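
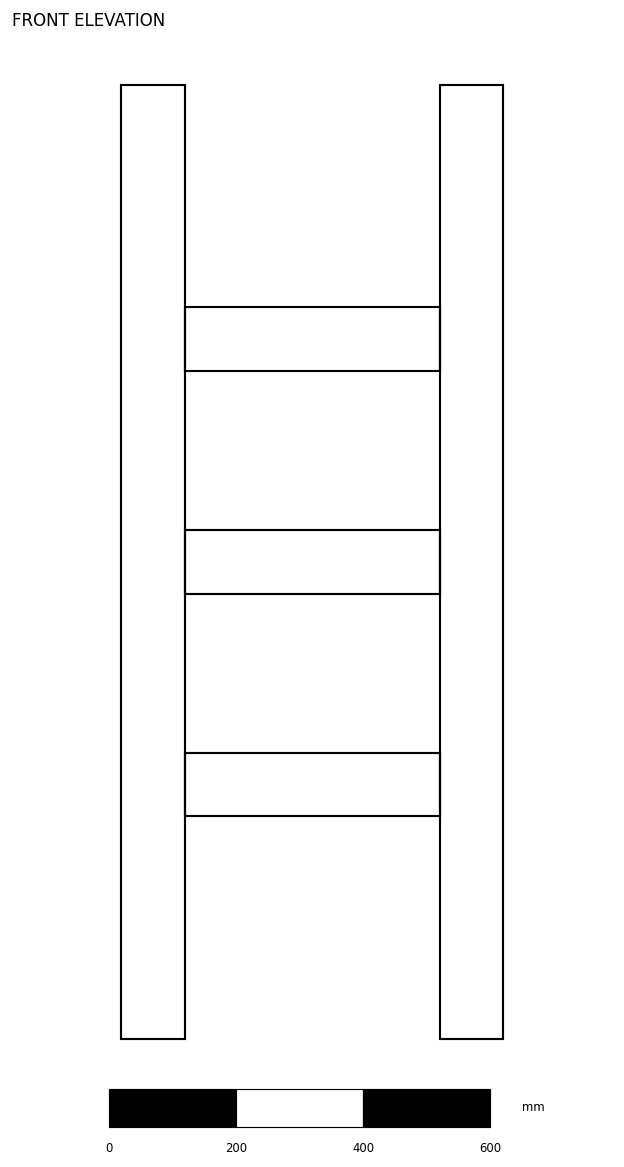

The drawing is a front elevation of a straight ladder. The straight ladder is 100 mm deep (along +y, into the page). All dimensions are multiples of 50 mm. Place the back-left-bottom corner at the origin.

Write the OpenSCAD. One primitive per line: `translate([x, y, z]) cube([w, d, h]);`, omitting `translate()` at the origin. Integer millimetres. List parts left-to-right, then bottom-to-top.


cube([100, 100, 1500]);
translate([100, 0, 350]) cube([400, 100, 100]);
translate([100, 0, 700]) cube([400, 100, 100]);
translate([100, 0, 1050]) cube([400, 100, 100]);
translate([500, 0, 0]) cube([100, 100, 1500]);


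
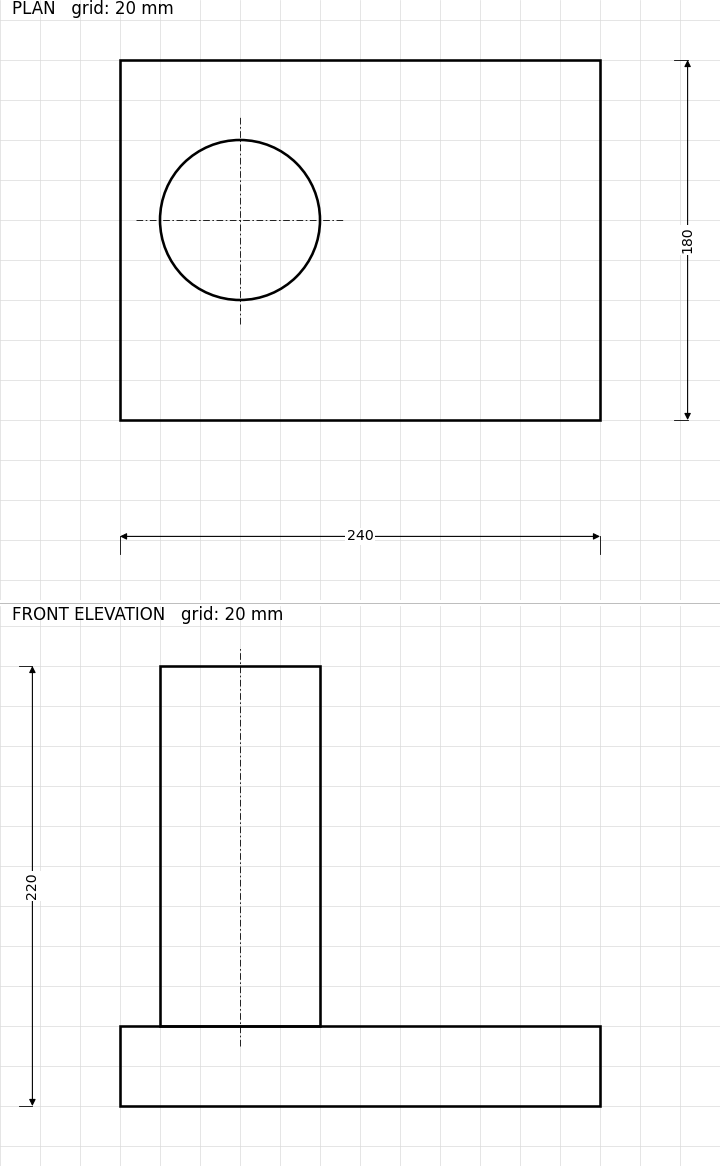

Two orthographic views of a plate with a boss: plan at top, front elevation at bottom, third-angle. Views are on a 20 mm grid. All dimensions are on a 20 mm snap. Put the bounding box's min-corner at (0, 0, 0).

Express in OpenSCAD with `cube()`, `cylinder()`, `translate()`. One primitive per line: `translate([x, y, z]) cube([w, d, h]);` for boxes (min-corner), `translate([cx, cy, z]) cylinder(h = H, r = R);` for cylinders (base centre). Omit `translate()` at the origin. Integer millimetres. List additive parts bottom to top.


cube([240, 180, 40]);
translate([60, 100, 40]) cylinder(h = 180, r = 40);


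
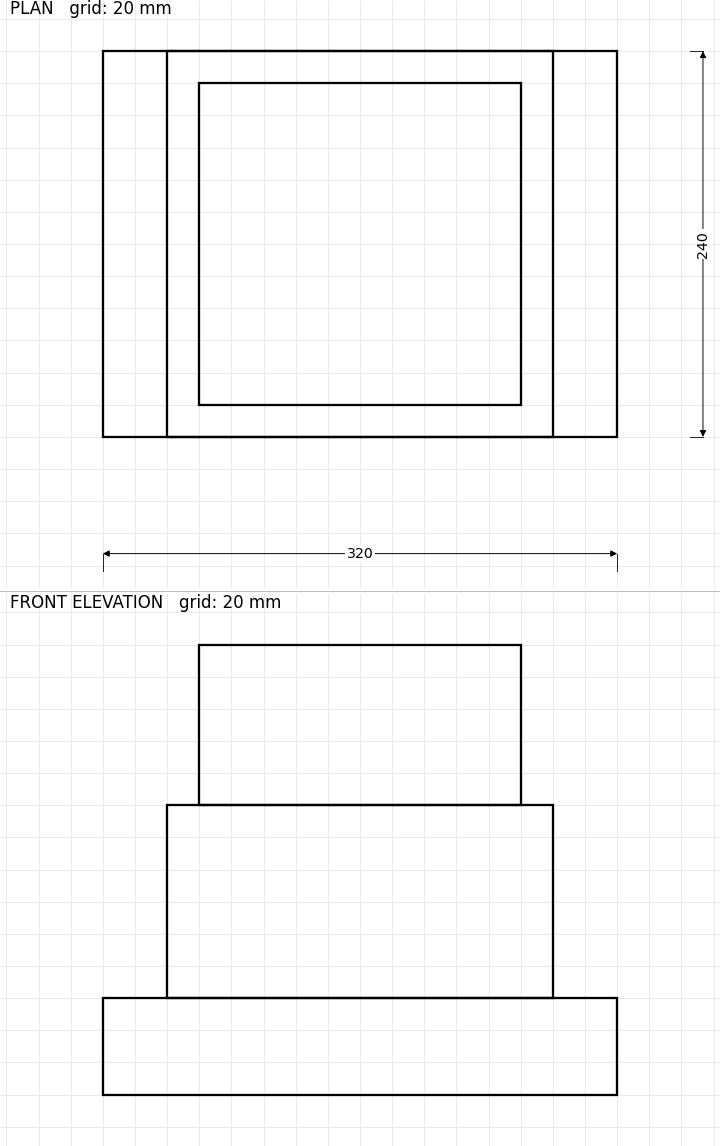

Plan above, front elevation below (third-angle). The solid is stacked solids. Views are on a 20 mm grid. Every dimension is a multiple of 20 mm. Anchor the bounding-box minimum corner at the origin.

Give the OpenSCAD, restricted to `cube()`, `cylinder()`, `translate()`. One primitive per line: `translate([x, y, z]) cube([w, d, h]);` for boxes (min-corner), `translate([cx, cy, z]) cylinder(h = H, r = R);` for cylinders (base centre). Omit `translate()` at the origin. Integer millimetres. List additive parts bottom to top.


cube([320, 240, 60]);
translate([40, 0, 60]) cube([240, 240, 120]);
translate([60, 20, 180]) cube([200, 200, 100]);


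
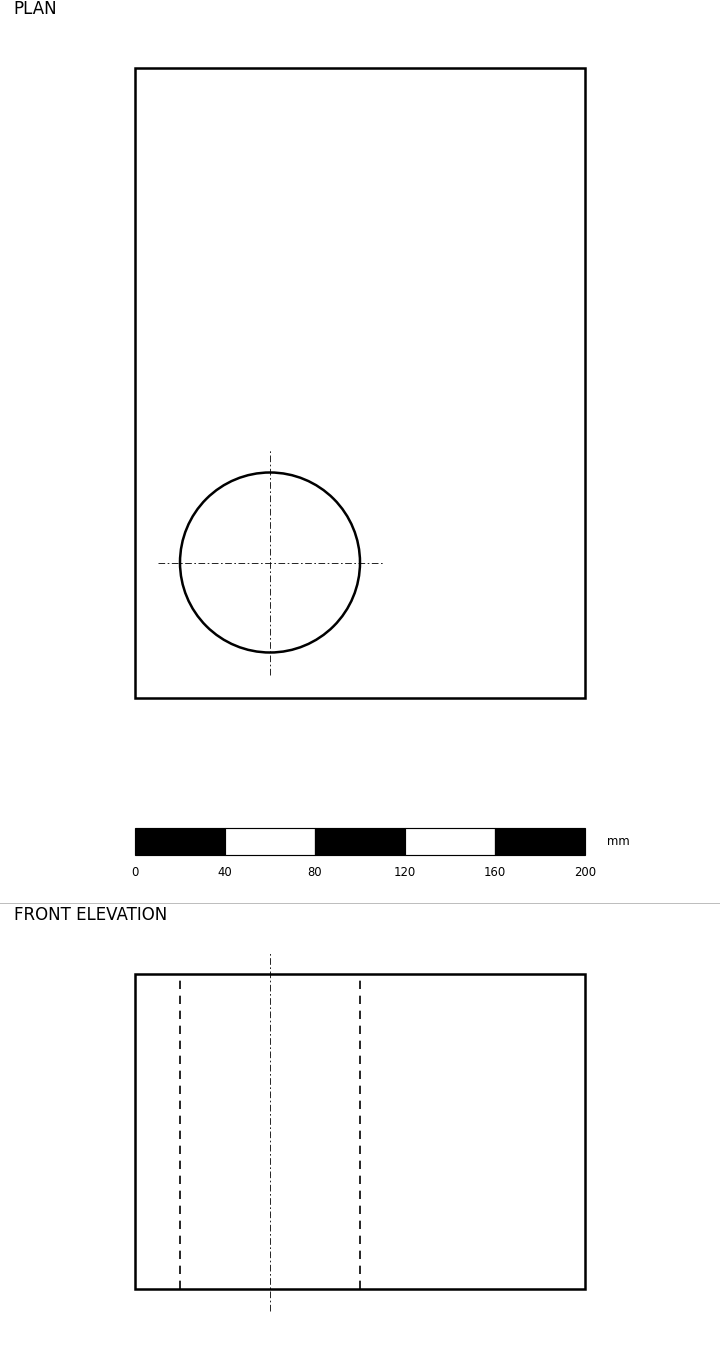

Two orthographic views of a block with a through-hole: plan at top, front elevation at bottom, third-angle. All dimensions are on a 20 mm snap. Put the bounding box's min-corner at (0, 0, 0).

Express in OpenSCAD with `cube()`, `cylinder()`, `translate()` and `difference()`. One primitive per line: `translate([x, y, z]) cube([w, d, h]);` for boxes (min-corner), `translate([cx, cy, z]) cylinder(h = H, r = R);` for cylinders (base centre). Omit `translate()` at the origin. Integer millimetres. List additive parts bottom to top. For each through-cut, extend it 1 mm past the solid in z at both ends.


difference() {
  cube([200, 280, 140]);
  translate([60, 60, -1]) cylinder(h = 142, r = 40);
}


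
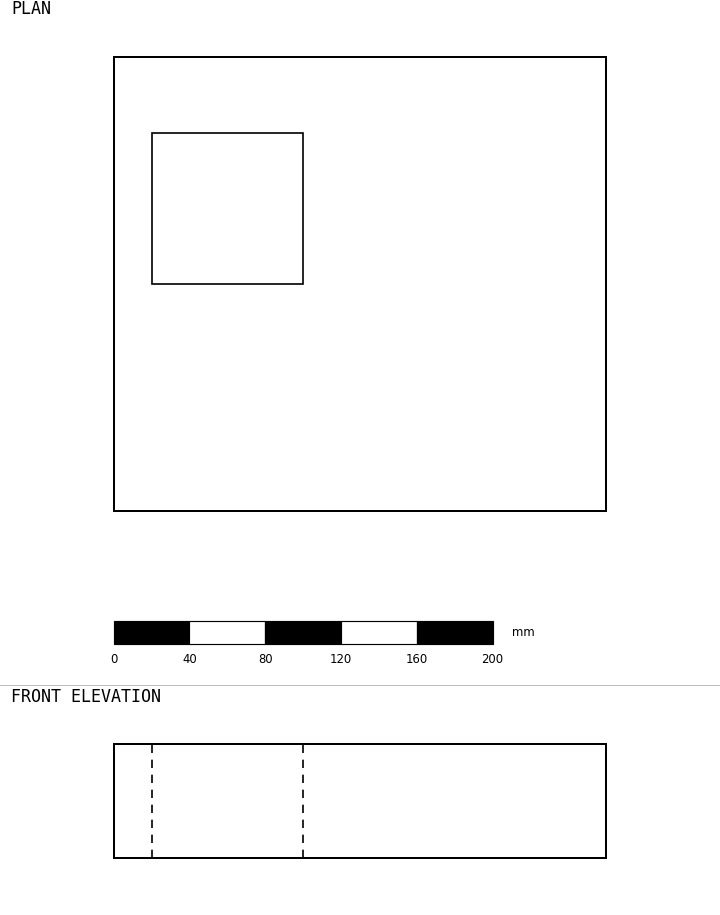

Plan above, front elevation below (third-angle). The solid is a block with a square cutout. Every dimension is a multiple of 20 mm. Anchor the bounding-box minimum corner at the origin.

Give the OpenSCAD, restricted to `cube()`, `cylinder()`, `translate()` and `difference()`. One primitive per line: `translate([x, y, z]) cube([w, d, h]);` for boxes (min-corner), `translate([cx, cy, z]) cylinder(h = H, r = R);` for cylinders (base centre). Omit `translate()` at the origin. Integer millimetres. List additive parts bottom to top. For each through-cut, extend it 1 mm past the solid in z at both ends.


difference() {
  cube([260, 240, 60]);
  translate([20, 120, -1]) cube([80, 80, 62]);
}


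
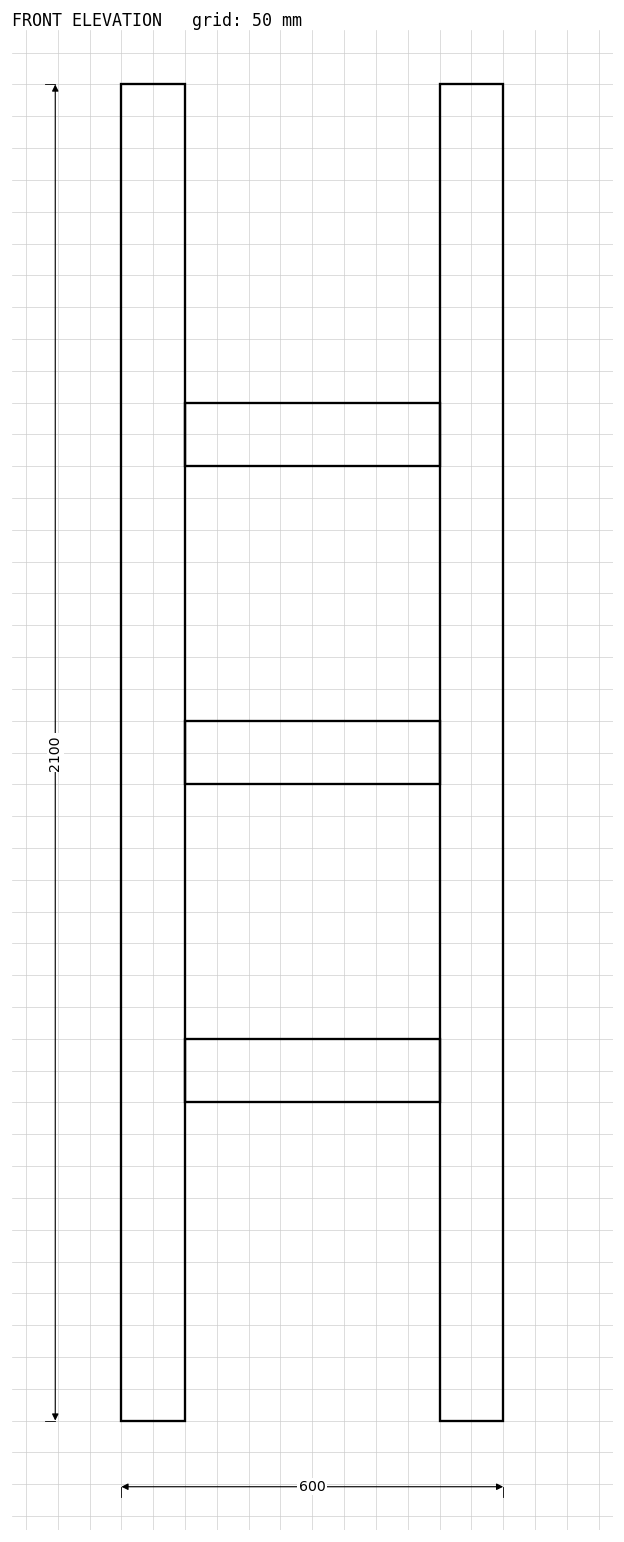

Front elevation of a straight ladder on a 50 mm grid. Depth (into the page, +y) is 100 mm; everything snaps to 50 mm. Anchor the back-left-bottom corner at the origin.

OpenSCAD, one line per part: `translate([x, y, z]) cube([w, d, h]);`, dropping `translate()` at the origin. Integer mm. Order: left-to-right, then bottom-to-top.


cube([100, 100, 2100]);
translate([100, 0, 500]) cube([400, 100, 100]);
translate([100, 0, 1000]) cube([400, 100, 100]);
translate([100, 0, 1500]) cube([400, 100, 100]);
translate([500, 0, 0]) cube([100, 100, 2100]);


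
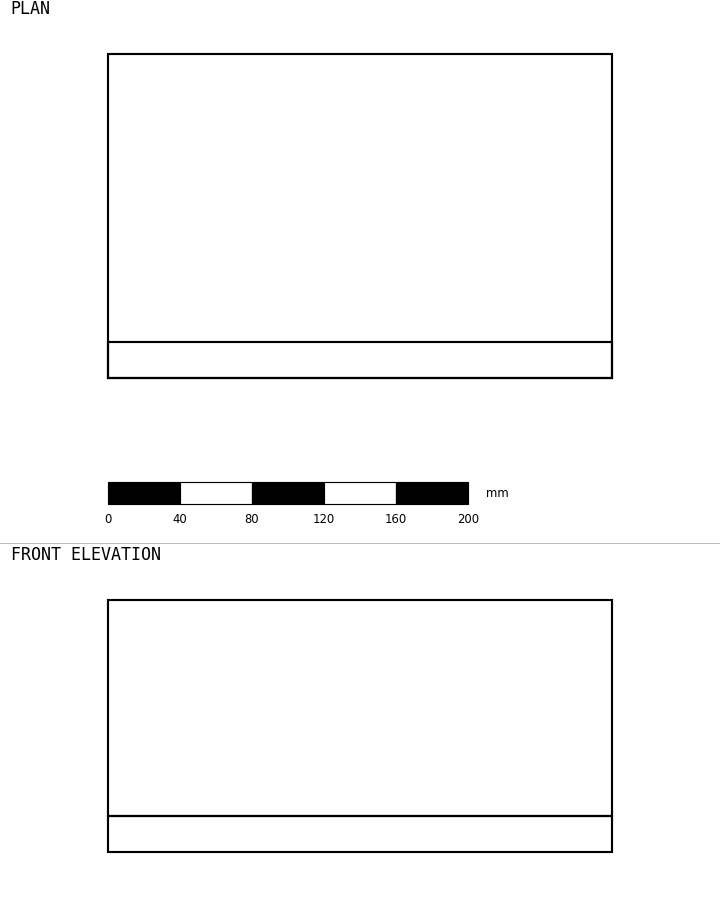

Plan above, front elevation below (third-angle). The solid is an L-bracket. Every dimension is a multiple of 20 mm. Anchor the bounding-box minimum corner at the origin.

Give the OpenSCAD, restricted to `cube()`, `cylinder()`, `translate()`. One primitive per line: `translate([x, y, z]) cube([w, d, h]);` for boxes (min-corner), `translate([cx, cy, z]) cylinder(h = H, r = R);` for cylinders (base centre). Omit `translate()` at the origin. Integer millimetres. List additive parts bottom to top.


cube([280, 180, 20]);
translate([0, 0, 20]) cube([280, 20, 120]);


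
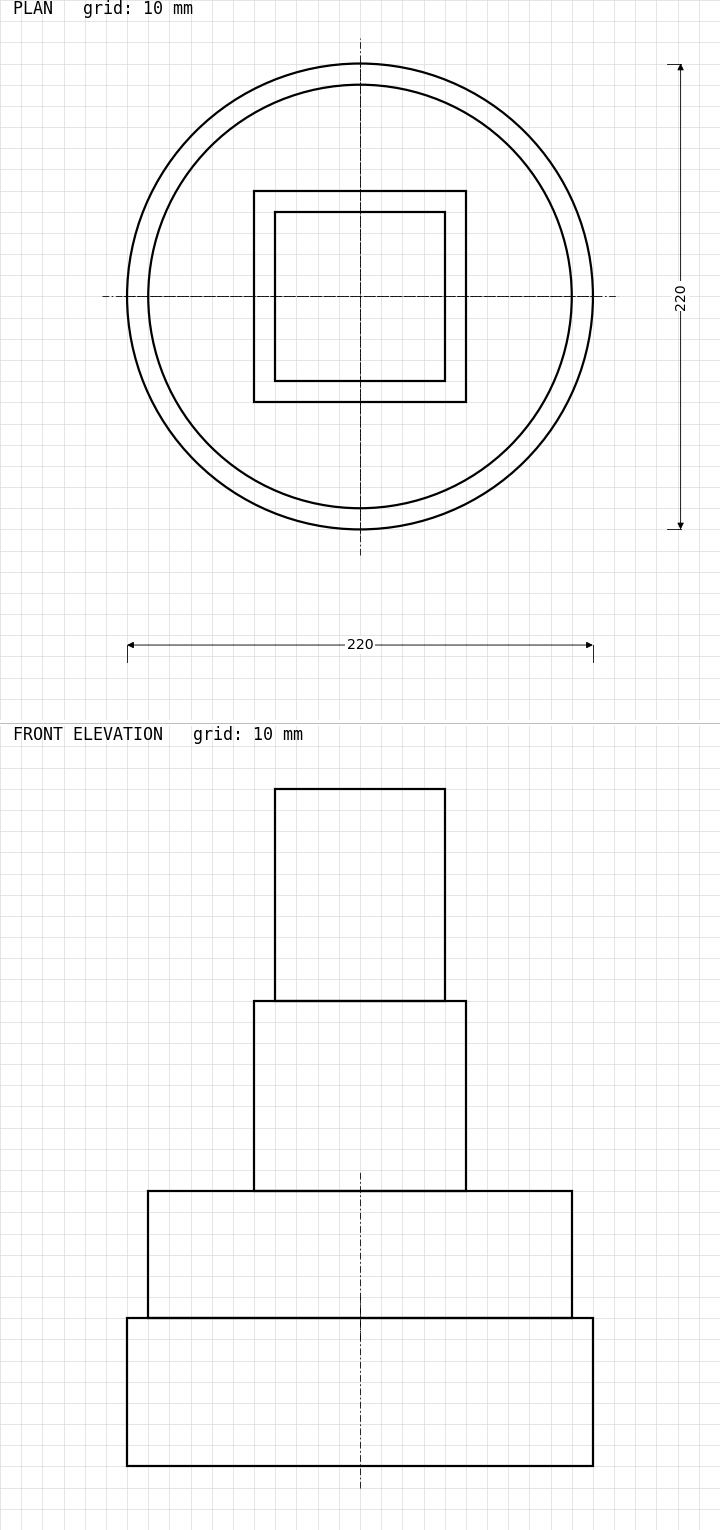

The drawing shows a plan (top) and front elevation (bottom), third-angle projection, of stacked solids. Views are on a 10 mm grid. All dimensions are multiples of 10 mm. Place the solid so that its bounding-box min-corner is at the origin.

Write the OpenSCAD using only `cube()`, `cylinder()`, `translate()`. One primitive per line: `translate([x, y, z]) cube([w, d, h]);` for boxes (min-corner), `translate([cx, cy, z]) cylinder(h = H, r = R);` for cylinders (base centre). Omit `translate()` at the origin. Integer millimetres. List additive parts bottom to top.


translate([110, 110, 0]) cylinder(h = 70, r = 110);
translate([110, 110, 70]) cylinder(h = 60, r = 100);
translate([60, 60, 130]) cube([100, 100, 90]);
translate([70, 70, 220]) cube([80, 80, 100]);


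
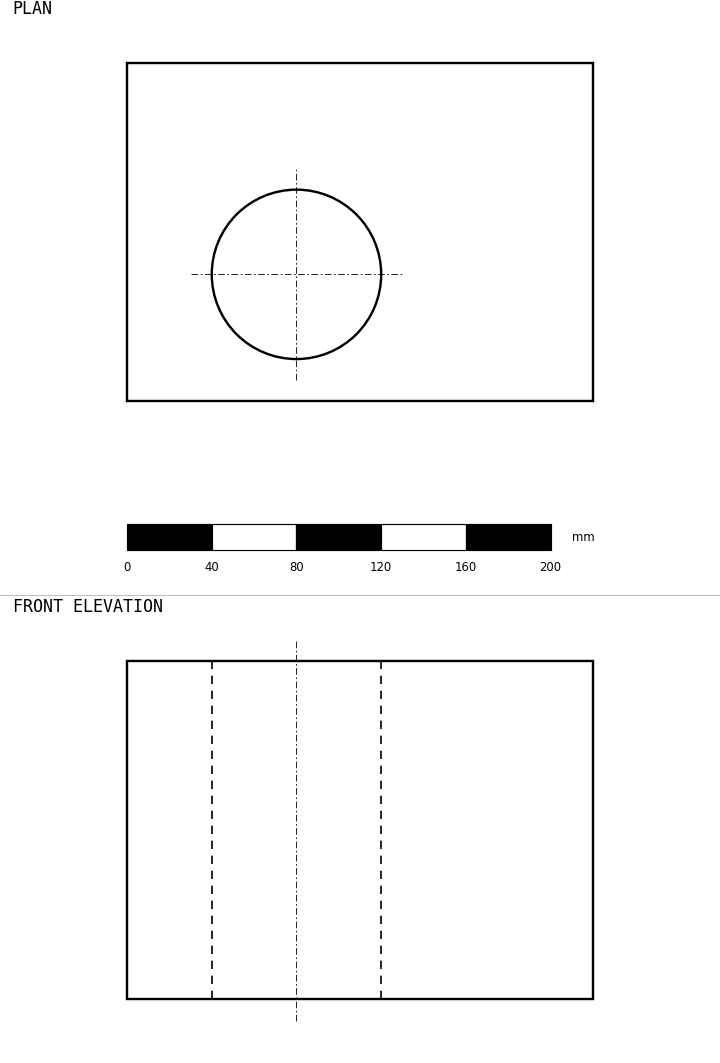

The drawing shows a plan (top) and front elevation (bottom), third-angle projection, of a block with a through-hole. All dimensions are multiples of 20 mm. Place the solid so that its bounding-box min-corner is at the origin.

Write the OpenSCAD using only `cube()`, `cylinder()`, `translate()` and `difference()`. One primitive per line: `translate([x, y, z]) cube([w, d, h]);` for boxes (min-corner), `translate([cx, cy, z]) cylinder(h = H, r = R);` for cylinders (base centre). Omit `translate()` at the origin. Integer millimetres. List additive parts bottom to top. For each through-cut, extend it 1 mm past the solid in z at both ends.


difference() {
  cube([220, 160, 160]);
  translate([80, 60, -1]) cylinder(h = 162, r = 40);
}


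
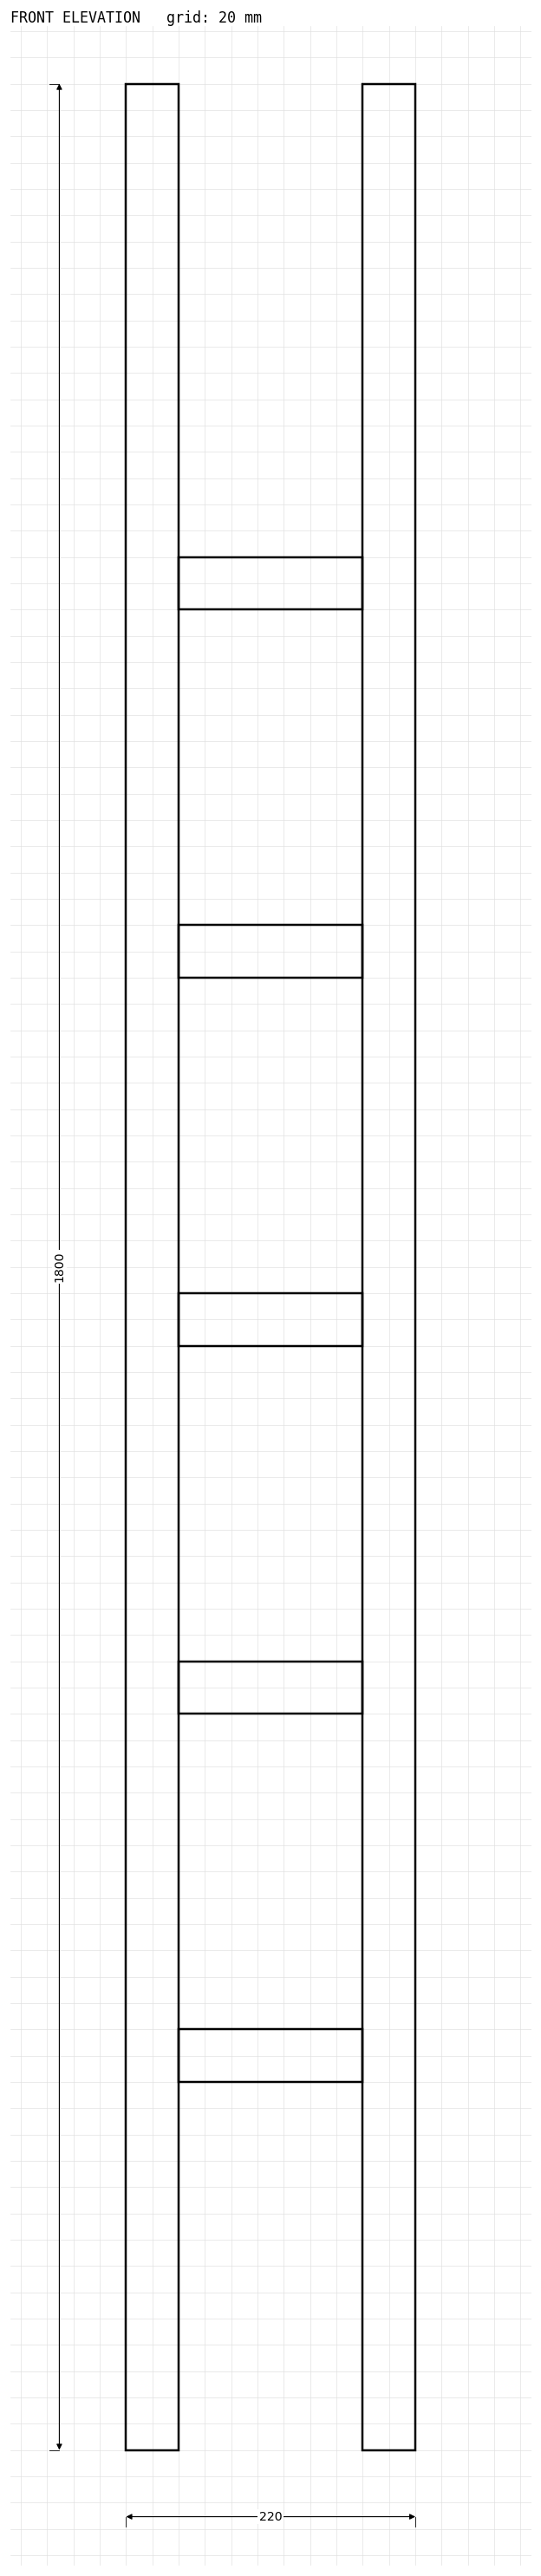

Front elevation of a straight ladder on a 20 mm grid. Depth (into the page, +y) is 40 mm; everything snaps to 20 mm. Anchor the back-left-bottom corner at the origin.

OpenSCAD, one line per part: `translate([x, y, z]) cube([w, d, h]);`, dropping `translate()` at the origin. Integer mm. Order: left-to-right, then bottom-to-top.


cube([40, 40, 1800]);
translate([40, 0, 280]) cube([140, 40, 40]);
translate([40, 0, 560]) cube([140, 40, 40]);
translate([40, 0, 840]) cube([140, 40, 40]);
translate([40, 0, 1120]) cube([140, 40, 40]);
translate([40, 0, 1400]) cube([140, 40, 40]);
translate([180, 0, 0]) cube([40, 40, 1800]);


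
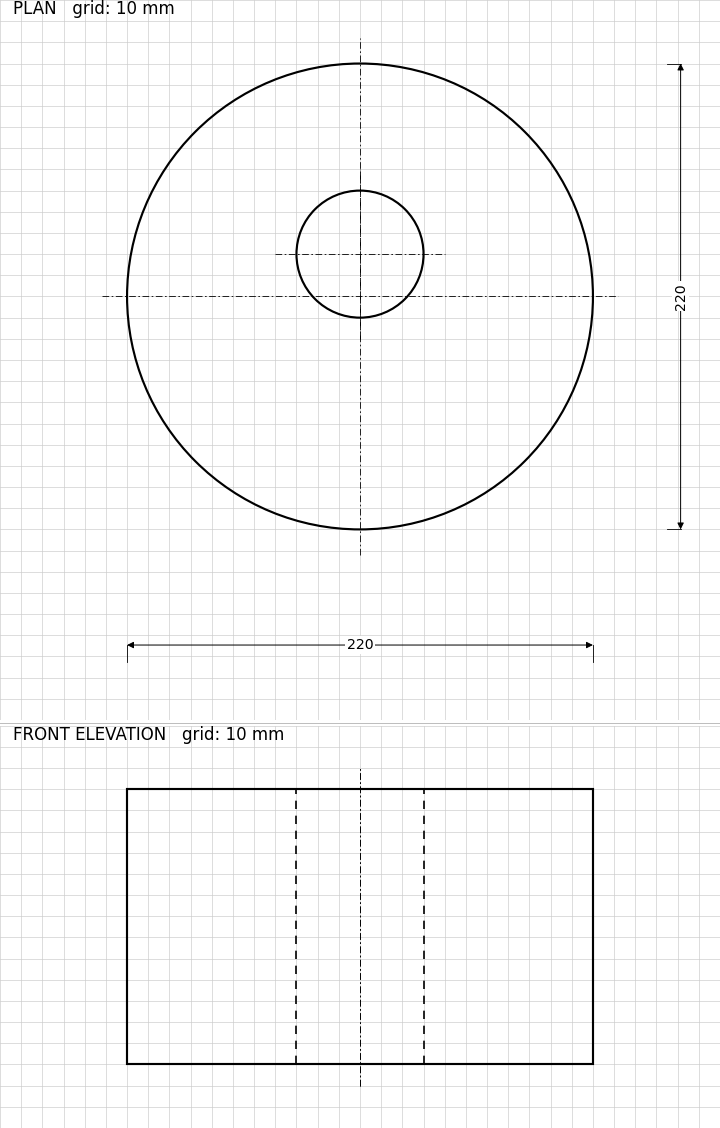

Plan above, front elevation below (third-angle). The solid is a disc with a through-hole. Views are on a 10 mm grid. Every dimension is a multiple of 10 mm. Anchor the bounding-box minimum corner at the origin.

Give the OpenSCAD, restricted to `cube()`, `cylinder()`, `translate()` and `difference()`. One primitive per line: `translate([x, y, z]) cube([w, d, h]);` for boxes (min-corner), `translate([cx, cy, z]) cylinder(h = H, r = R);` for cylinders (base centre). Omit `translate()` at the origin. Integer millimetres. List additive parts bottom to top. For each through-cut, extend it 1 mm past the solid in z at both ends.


difference() {
  translate([110, 110, 0]) cylinder(h = 130, r = 110);
  translate([110, 130, -1]) cylinder(h = 132, r = 30);
}


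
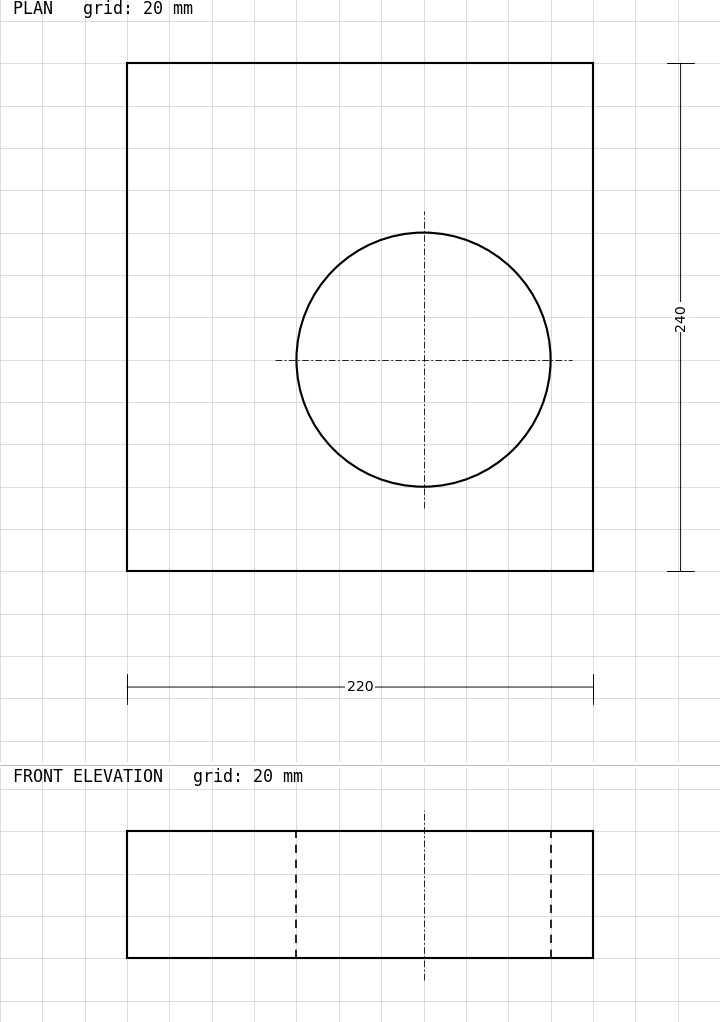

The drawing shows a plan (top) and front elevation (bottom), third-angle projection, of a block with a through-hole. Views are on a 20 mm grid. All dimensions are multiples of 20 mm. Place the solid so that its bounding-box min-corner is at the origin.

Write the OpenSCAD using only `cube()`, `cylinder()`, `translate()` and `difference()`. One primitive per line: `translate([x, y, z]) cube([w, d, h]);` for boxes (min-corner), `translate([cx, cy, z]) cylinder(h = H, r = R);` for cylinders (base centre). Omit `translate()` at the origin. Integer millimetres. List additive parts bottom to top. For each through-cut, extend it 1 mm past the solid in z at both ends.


difference() {
  cube([220, 240, 60]);
  translate([140, 100, -1]) cylinder(h = 62, r = 60);
}


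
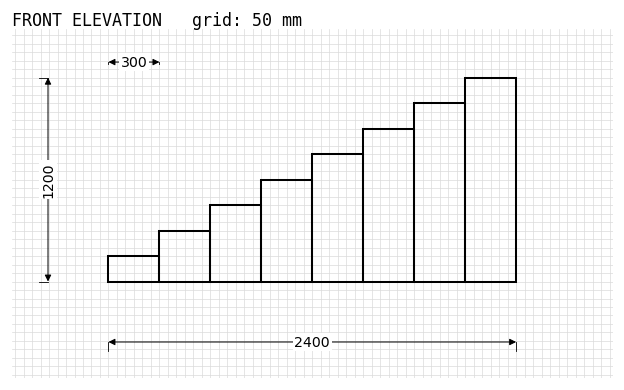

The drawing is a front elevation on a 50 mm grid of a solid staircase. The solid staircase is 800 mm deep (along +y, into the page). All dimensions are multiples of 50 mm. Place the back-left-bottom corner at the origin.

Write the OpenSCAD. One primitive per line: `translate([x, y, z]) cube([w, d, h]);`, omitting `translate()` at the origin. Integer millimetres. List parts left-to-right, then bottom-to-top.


cube([300, 800, 150]);
translate([300, 0, 0]) cube([300, 800, 300]);
translate([600, 0, 0]) cube([300, 800, 450]);
translate([900, 0, 0]) cube([300, 800, 600]);
translate([1200, 0, 0]) cube([300, 800, 750]);
translate([1500, 0, 0]) cube([300, 800, 900]);
translate([1800, 0, 0]) cube([300, 800, 1050]);
translate([2100, 0, 0]) cube([300, 800, 1200]);


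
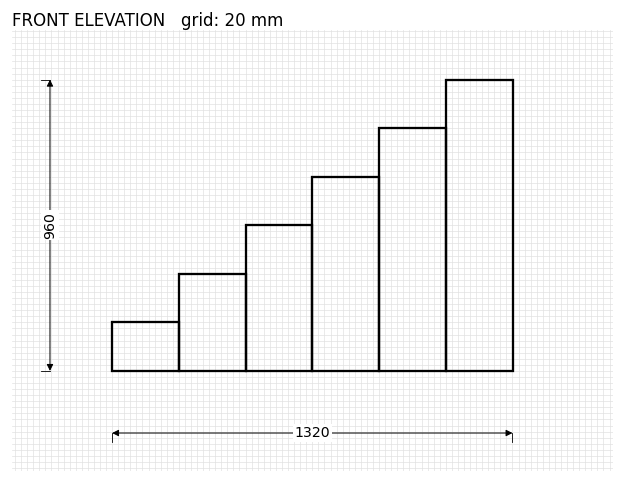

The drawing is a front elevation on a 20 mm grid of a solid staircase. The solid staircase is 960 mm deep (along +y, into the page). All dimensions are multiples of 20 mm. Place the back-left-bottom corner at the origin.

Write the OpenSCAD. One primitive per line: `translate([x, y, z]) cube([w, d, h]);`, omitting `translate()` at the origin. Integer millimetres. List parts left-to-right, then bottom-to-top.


cube([220, 960, 160]);
translate([220, 0, 0]) cube([220, 960, 320]);
translate([440, 0, 0]) cube([220, 960, 480]);
translate([660, 0, 0]) cube([220, 960, 640]);
translate([880, 0, 0]) cube([220, 960, 800]);
translate([1100, 0, 0]) cube([220, 960, 960]);


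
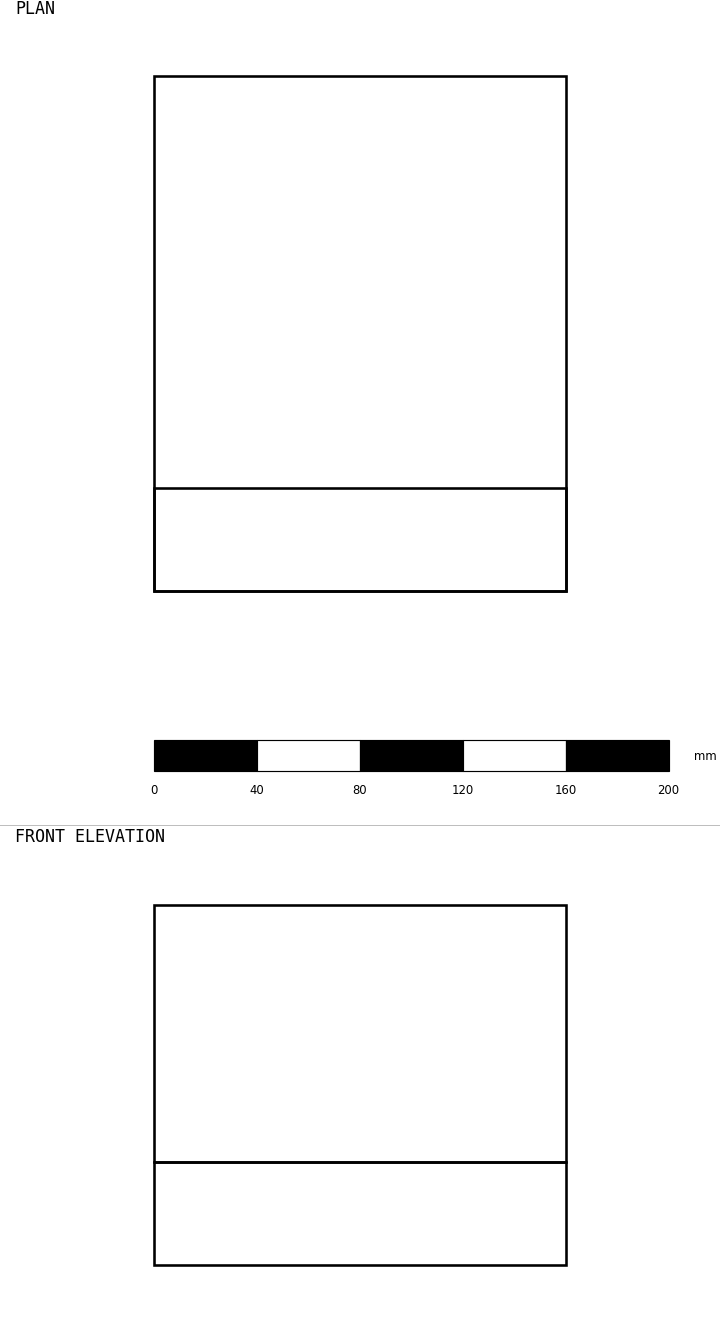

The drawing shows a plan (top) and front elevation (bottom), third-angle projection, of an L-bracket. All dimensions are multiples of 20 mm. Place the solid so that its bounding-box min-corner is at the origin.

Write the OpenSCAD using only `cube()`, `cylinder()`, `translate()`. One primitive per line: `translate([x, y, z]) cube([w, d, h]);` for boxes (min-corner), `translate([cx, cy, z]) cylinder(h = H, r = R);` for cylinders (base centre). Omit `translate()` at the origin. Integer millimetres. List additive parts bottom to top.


cube([160, 200, 40]);
translate([0, 0, 40]) cube([160, 40, 100]);


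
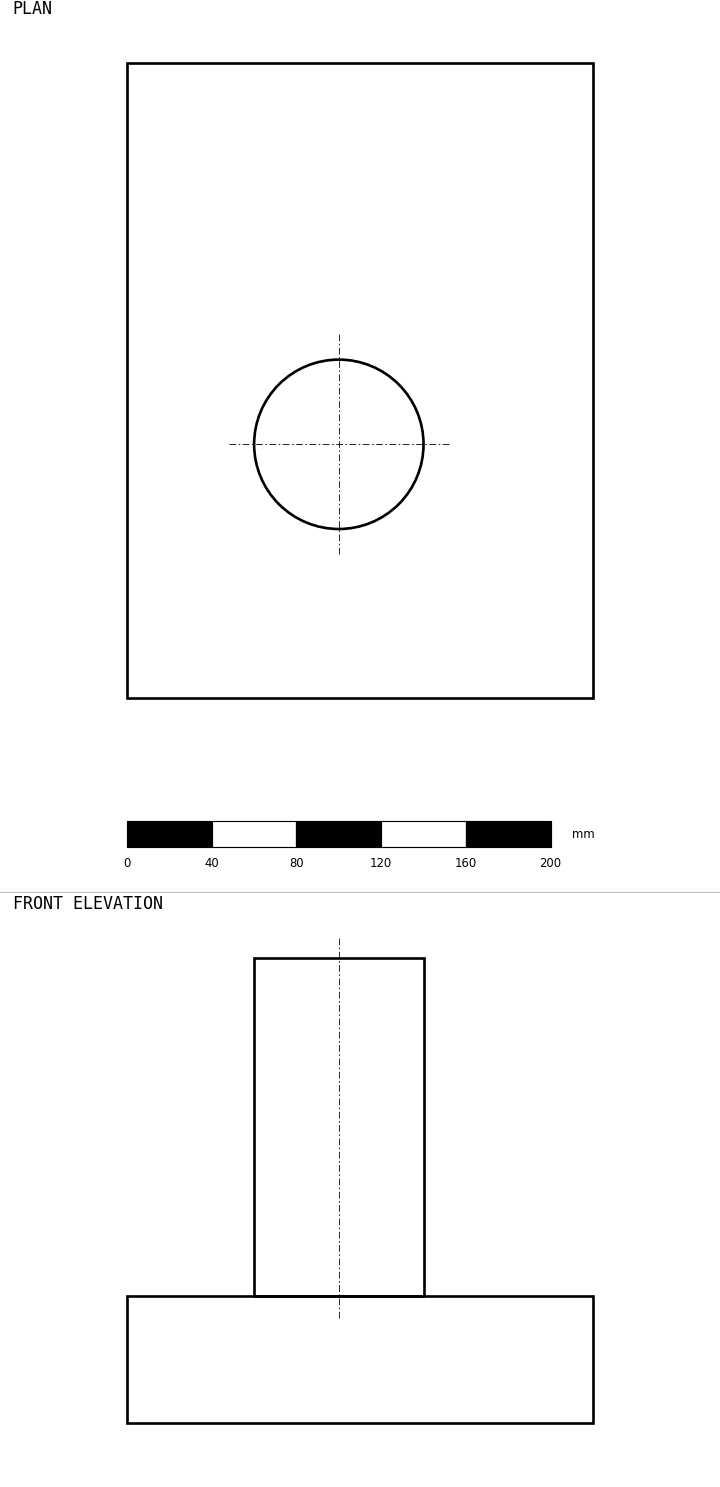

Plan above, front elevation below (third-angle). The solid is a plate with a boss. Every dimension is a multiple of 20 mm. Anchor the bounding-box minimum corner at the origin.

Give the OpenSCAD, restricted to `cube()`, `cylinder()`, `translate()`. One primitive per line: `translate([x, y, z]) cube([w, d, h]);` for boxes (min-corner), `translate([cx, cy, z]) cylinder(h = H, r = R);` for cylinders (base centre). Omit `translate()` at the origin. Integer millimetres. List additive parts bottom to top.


cube([220, 300, 60]);
translate([100, 120, 60]) cylinder(h = 160, r = 40);


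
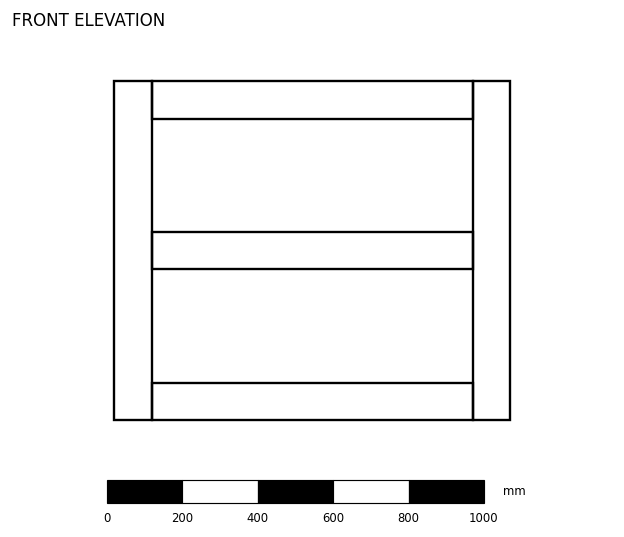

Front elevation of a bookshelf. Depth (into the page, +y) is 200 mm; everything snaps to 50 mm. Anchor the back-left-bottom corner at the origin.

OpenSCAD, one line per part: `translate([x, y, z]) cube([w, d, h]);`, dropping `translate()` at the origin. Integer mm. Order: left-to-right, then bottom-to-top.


cube([100, 200, 900]);
translate([100, 0, 0]) cube([850, 200, 100]);
translate([100, 0, 400]) cube([850, 200, 100]);
translate([100, 0, 800]) cube([850, 200, 100]);
translate([950, 0, 0]) cube([100, 200, 900]);


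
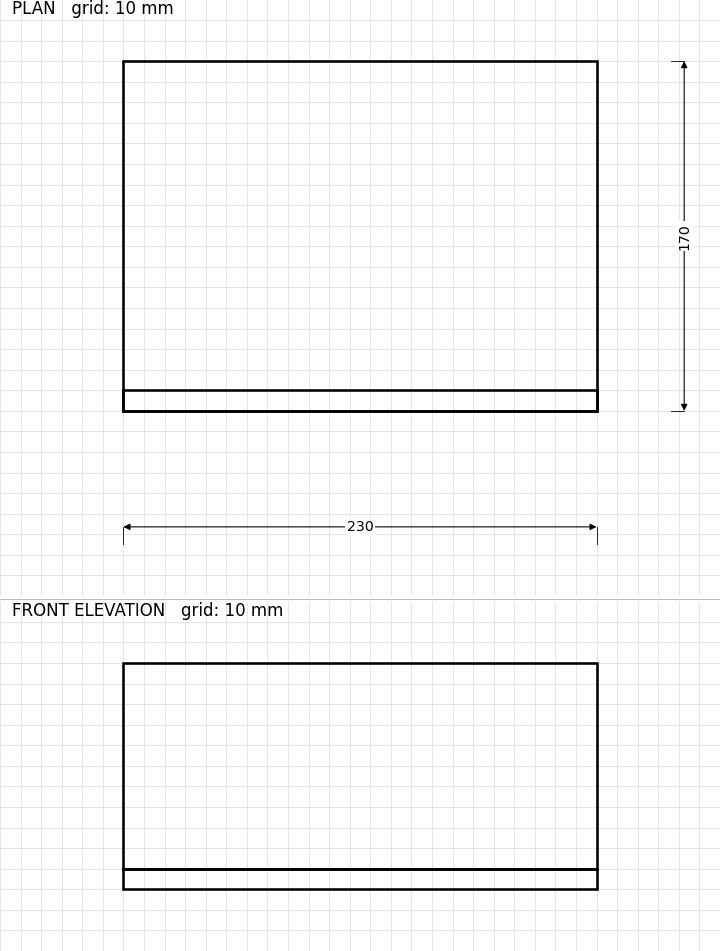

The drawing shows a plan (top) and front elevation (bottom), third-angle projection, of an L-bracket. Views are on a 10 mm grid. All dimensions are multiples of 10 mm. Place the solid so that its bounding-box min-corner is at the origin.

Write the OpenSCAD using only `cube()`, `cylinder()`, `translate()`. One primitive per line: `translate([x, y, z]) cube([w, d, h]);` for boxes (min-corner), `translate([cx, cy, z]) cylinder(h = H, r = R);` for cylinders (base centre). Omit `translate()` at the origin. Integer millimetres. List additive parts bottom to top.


cube([230, 170, 10]);
translate([0, 0, 10]) cube([230, 10, 100]);


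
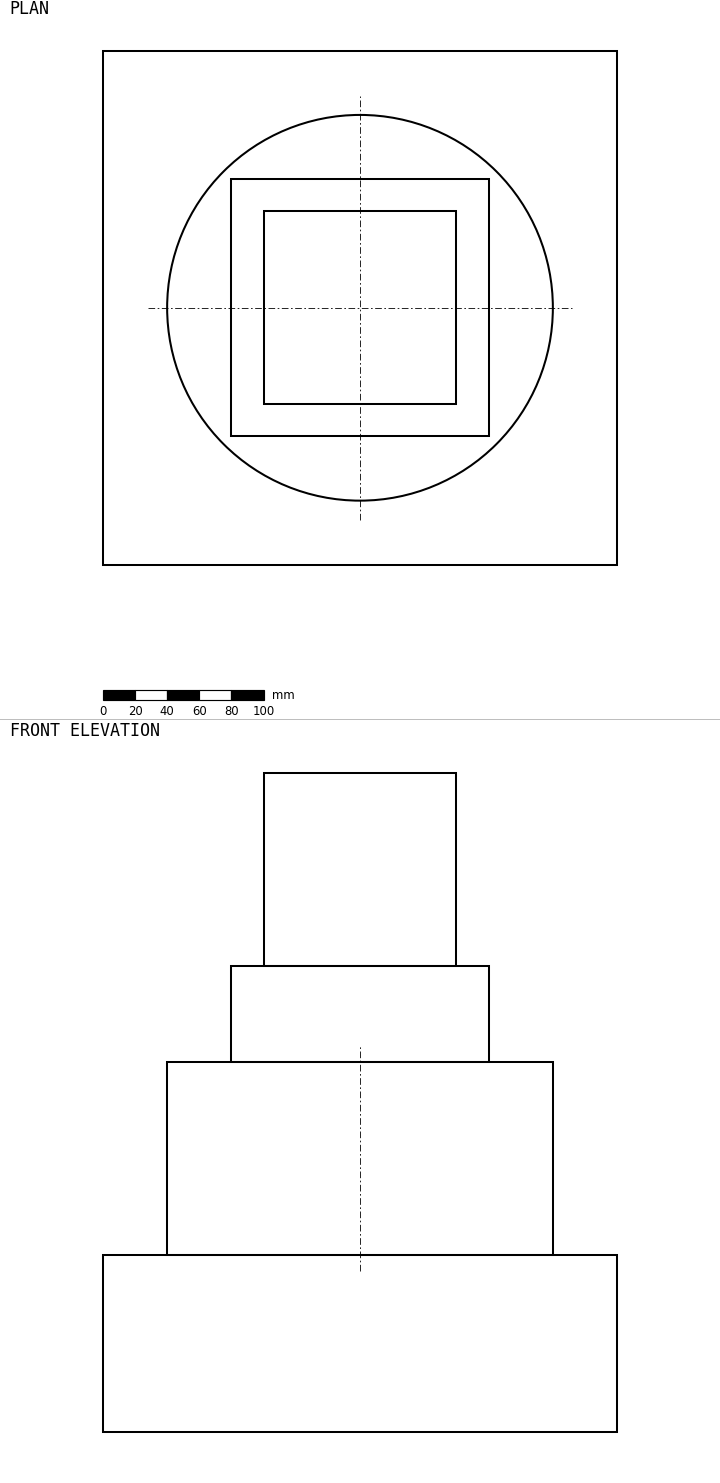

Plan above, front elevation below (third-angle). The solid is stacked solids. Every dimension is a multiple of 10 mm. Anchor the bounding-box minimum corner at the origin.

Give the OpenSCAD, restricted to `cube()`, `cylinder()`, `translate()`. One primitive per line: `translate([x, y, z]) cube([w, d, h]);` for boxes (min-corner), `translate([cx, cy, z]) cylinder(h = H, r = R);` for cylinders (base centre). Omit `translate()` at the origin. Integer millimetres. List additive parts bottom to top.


cube([320, 320, 110]);
translate([160, 160, 110]) cylinder(h = 120, r = 120);
translate([80, 80, 230]) cube([160, 160, 60]);
translate([100, 100, 290]) cube([120, 120, 120]);


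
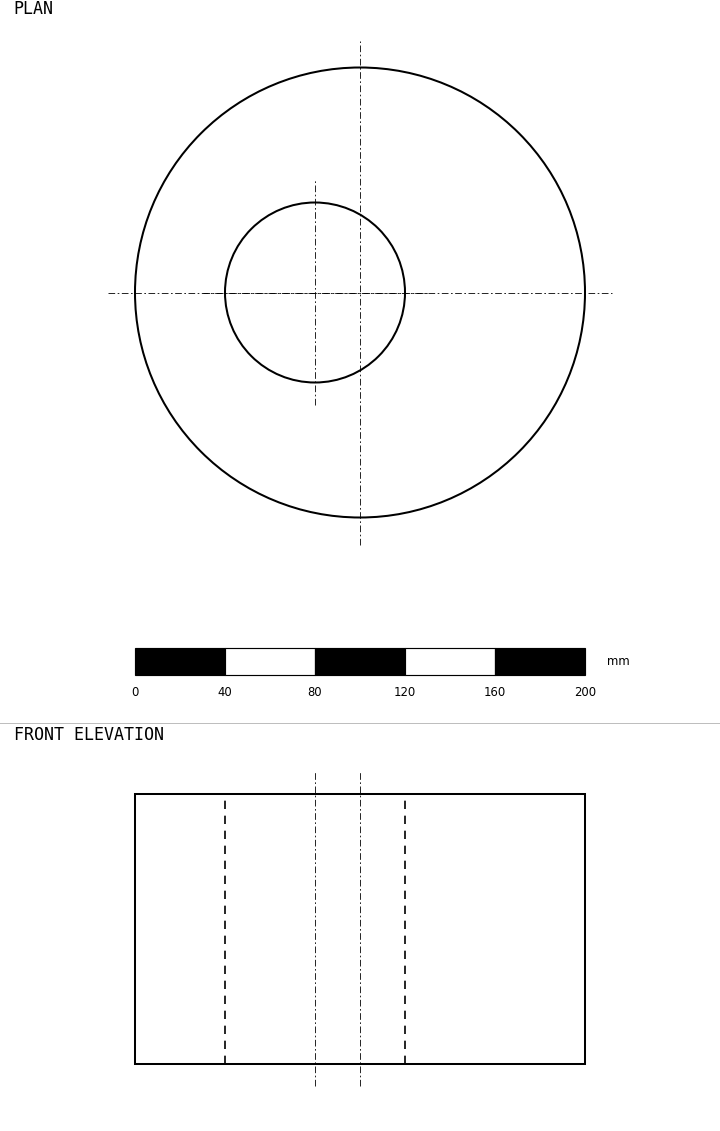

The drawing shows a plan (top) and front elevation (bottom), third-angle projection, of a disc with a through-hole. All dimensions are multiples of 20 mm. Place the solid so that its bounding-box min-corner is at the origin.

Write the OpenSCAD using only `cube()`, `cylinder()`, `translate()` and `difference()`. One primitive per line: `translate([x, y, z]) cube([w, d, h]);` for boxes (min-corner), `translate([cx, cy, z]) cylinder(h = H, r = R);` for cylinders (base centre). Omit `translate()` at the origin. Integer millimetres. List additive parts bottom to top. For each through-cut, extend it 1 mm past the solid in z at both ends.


difference() {
  translate([100, 100, 0]) cylinder(h = 120, r = 100);
  translate([80, 100, -1]) cylinder(h = 122, r = 40);
}


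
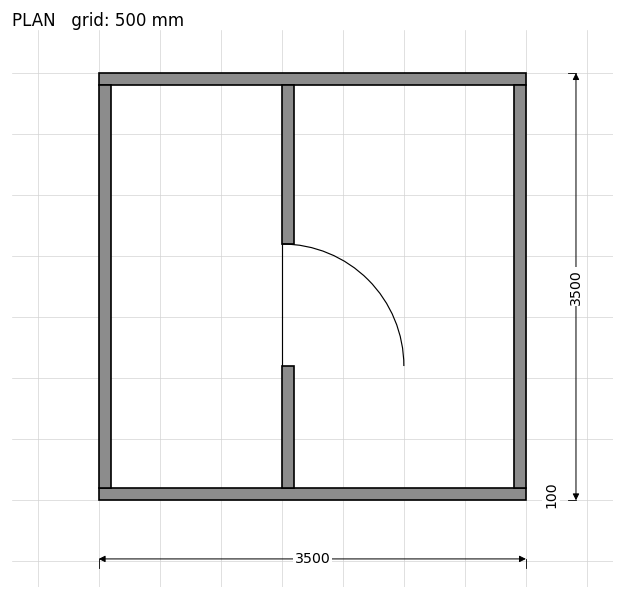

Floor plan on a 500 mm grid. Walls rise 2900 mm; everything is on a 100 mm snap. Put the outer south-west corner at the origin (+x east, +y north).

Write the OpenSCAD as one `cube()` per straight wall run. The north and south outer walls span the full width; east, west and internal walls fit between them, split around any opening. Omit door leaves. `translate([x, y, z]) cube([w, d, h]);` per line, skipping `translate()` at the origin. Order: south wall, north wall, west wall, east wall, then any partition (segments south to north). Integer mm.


cube([3500, 100, 2900]);
translate([0, 3400, 0]) cube([3500, 100, 2900]);
translate([0, 100, 0]) cube([100, 3300, 2900]);
translate([3400, 100, 0]) cube([100, 3300, 2900]);
translate([1500, 100, 0]) cube([100, 1000, 2900]);
translate([1500, 2100, 0]) cube([100, 1300, 2900]);


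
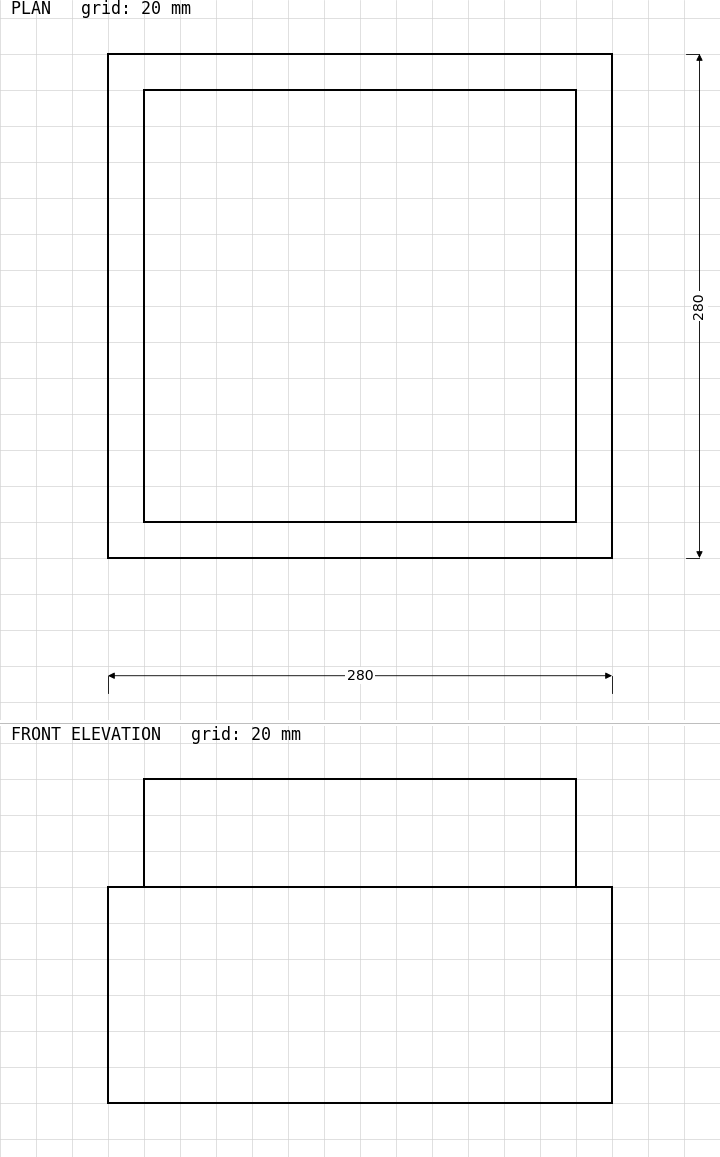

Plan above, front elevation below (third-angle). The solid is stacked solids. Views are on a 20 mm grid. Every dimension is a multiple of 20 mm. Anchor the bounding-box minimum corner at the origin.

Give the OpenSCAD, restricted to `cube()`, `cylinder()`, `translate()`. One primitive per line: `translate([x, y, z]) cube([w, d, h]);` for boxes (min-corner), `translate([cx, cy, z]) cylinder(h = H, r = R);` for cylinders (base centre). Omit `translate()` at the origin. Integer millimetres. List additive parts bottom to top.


cube([280, 280, 120]);
translate([20, 20, 120]) cube([240, 240, 60]);


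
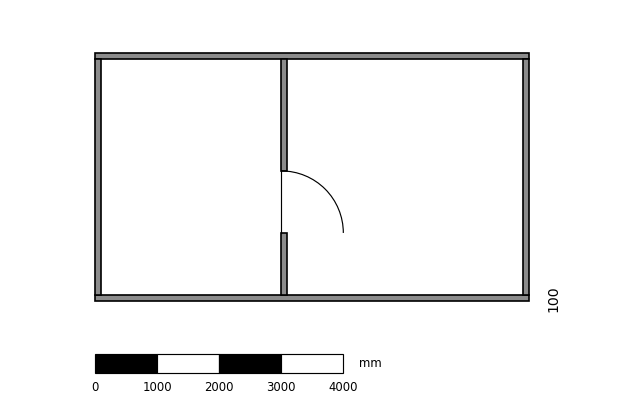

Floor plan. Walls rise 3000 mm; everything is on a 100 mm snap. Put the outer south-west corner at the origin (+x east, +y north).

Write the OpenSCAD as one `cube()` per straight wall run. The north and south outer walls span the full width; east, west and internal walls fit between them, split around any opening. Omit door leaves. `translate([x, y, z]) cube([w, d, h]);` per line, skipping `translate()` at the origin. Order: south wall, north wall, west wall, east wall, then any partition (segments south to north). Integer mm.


cube([7000, 100, 3000]);
translate([0, 3900, 0]) cube([7000, 100, 3000]);
translate([0, 100, 0]) cube([100, 3800, 3000]);
translate([6900, 100, 0]) cube([100, 3800, 3000]);
translate([3000, 100, 0]) cube([100, 1000, 3000]);
translate([3000, 2100, 0]) cube([100, 1800, 3000]);


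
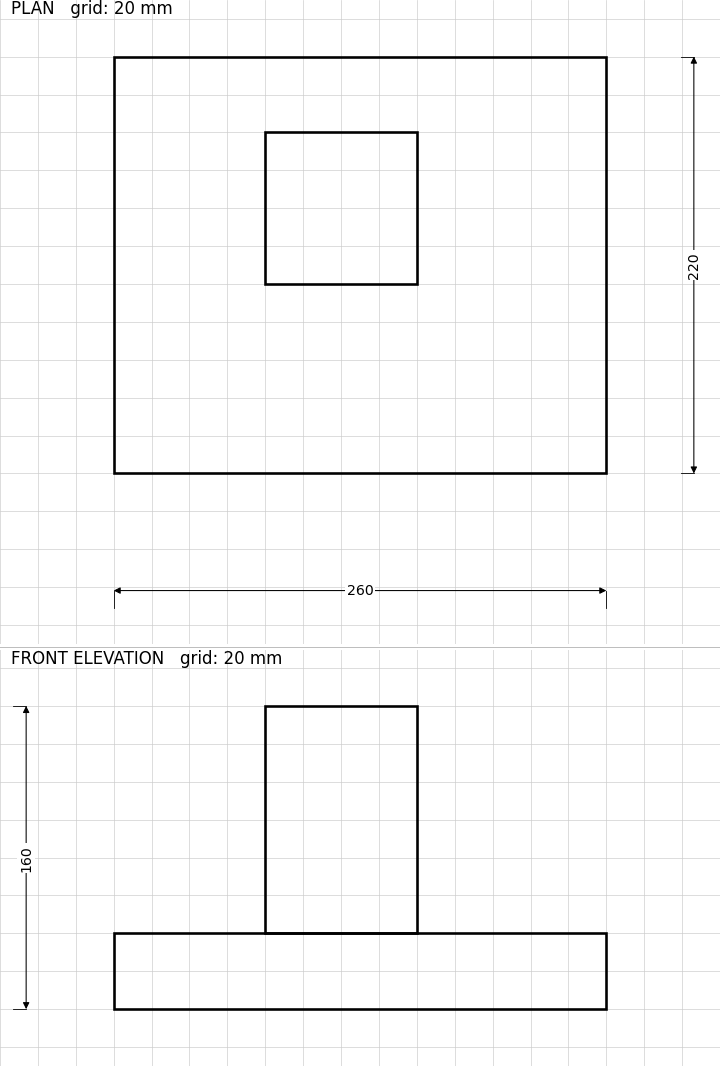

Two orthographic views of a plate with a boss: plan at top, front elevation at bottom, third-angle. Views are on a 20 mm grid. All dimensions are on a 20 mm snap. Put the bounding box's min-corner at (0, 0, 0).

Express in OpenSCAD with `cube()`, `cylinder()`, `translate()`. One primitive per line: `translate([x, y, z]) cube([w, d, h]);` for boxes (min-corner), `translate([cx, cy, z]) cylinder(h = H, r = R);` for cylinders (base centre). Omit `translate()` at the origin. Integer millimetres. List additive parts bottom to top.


cube([260, 220, 40]);
translate([80, 100, 40]) cube([80, 80, 120]);


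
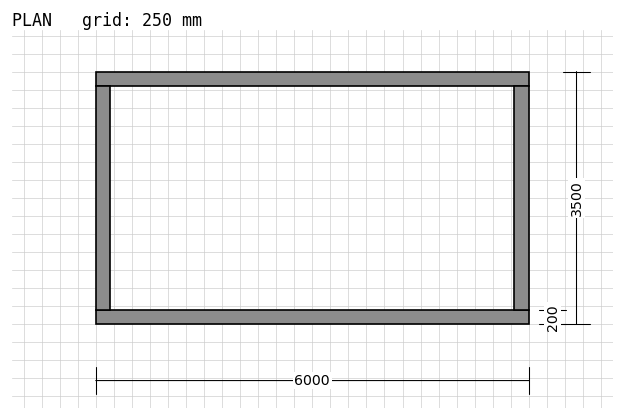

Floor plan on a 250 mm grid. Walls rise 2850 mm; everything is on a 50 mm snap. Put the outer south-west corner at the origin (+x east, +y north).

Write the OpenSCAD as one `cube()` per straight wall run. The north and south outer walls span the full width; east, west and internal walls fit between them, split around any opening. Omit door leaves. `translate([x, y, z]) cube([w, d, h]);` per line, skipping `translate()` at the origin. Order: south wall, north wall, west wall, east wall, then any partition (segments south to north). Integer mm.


cube([6000, 200, 2850]);
translate([0, 3300, 0]) cube([6000, 200, 2850]);
translate([0, 200, 0]) cube([200, 3100, 2850]);
translate([5800, 200, 0]) cube([200, 3100, 2850]);


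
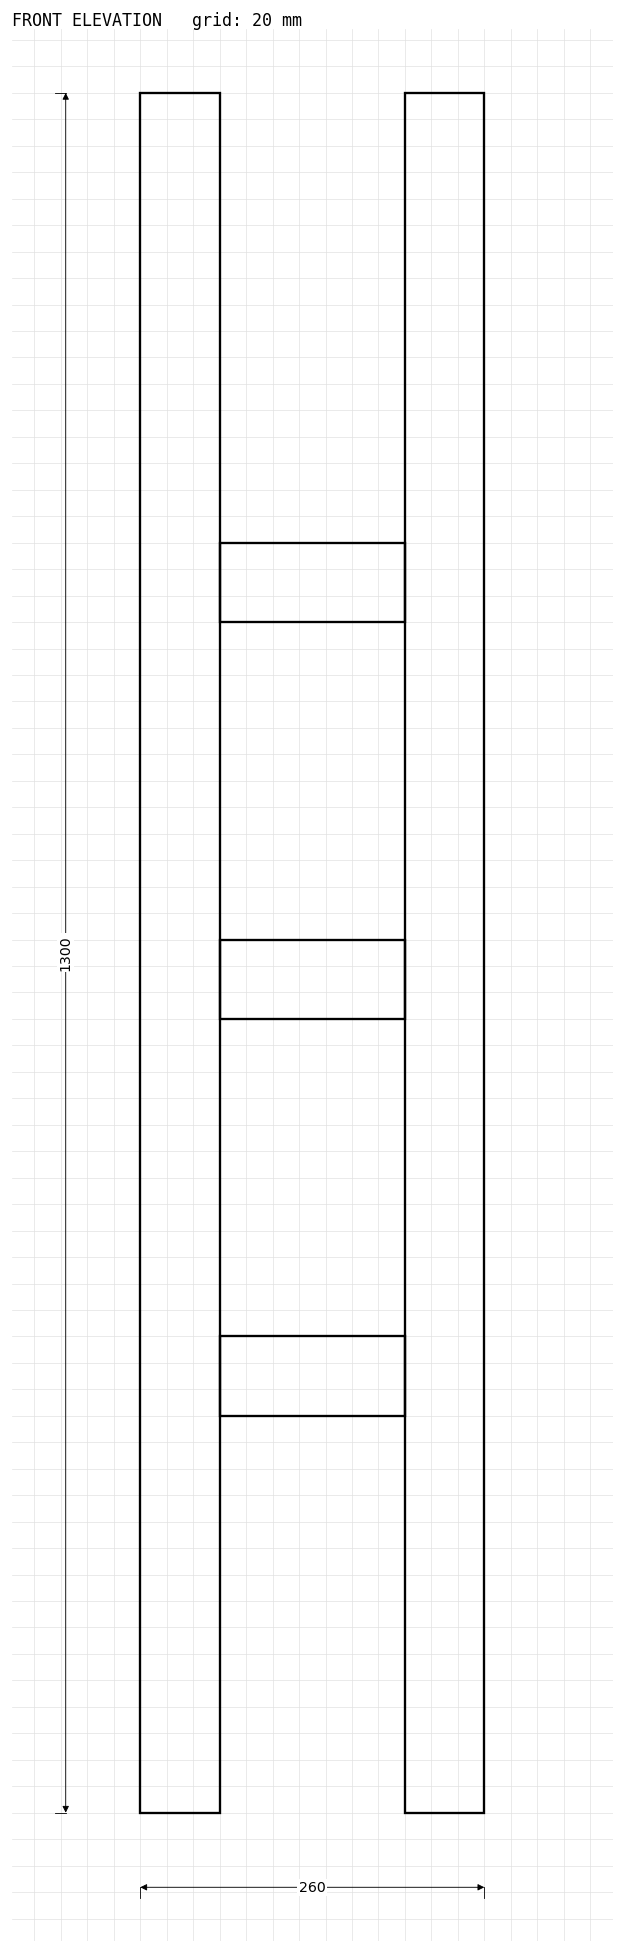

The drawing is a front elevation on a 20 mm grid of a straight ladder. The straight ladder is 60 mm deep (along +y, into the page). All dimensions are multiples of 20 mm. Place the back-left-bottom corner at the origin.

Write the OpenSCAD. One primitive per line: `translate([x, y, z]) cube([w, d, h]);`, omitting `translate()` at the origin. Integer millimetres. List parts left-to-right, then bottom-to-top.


cube([60, 60, 1300]);
translate([60, 0, 300]) cube([140, 60, 60]);
translate([60, 0, 600]) cube([140, 60, 60]);
translate([60, 0, 900]) cube([140, 60, 60]);
translate([200, 0, 0]) cube([60, 60, 1300]);


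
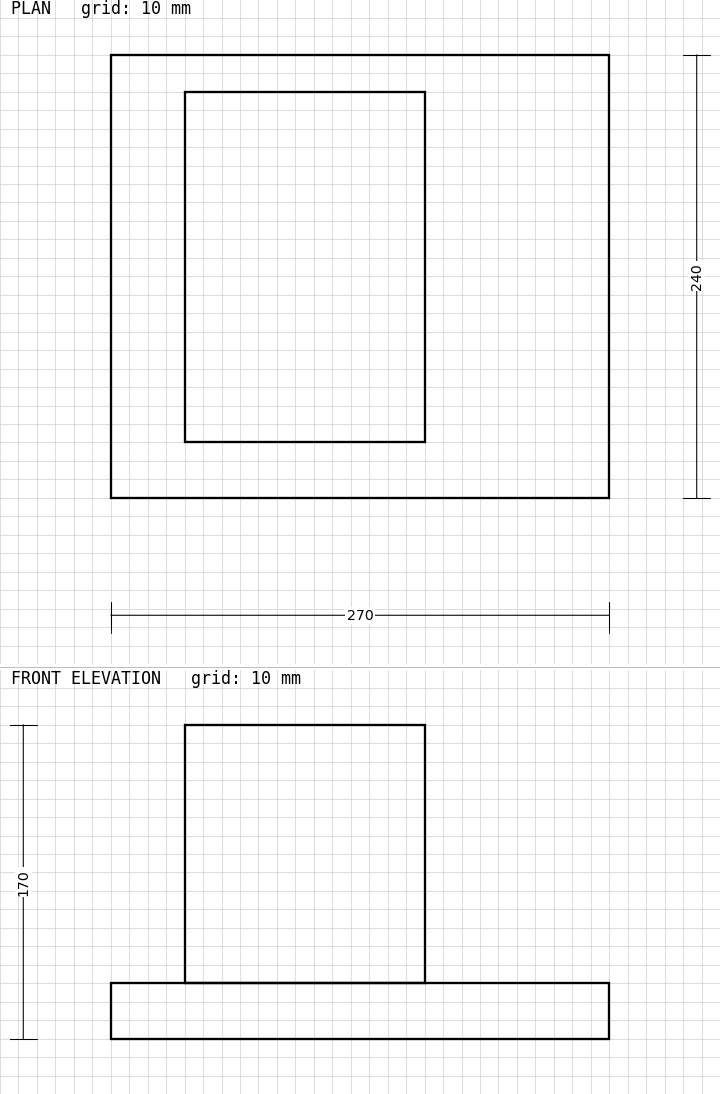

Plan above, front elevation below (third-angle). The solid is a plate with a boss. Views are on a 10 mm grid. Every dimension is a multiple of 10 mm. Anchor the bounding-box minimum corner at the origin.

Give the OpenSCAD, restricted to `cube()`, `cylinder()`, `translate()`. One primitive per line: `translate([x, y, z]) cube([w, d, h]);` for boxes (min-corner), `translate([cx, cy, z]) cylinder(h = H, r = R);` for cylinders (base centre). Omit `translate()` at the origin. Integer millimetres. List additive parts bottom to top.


cube([270, 240, 30]);
translate([40, 30, 30]) cube([130, 190, 140]);


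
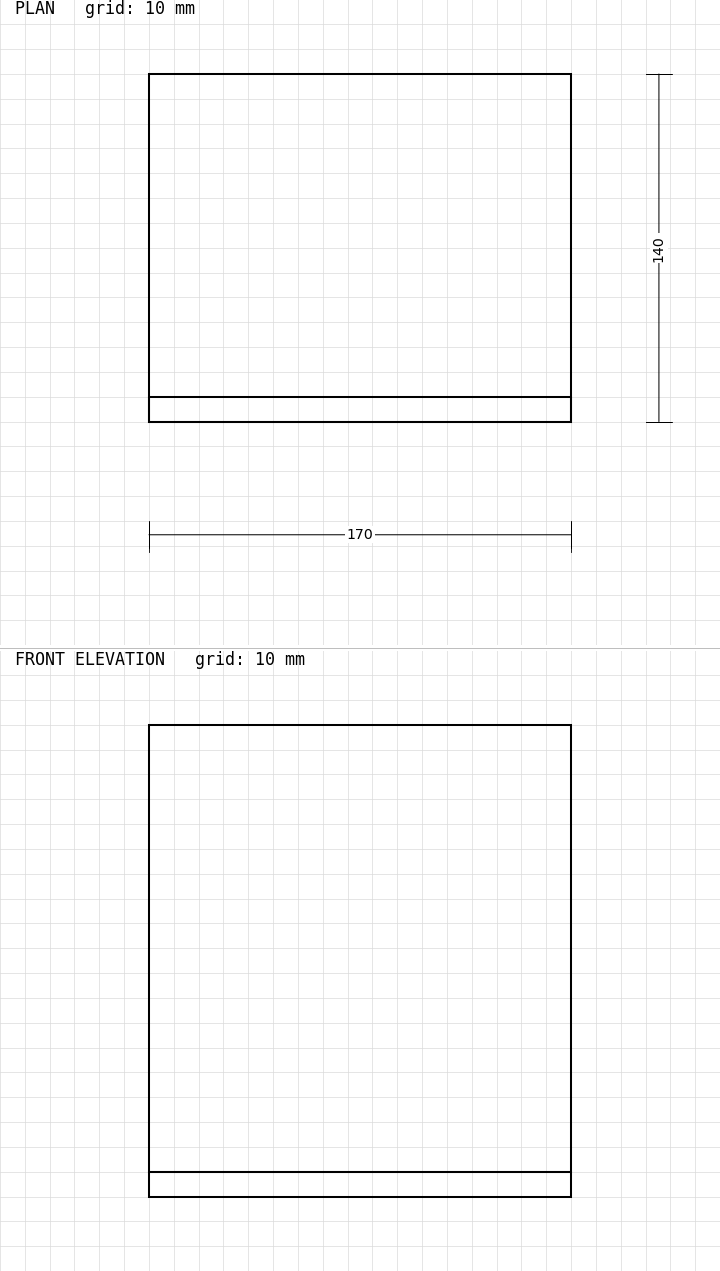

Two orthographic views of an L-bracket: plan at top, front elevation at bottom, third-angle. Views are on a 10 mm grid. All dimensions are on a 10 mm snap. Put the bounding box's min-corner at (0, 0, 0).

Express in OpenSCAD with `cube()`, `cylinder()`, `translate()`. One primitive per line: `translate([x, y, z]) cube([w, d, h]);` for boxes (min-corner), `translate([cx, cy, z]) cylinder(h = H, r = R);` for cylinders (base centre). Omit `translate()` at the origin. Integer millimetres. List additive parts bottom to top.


cube([170, 140, 10]);
translate([0, 0, 10]) cube([170, 10, 180]);


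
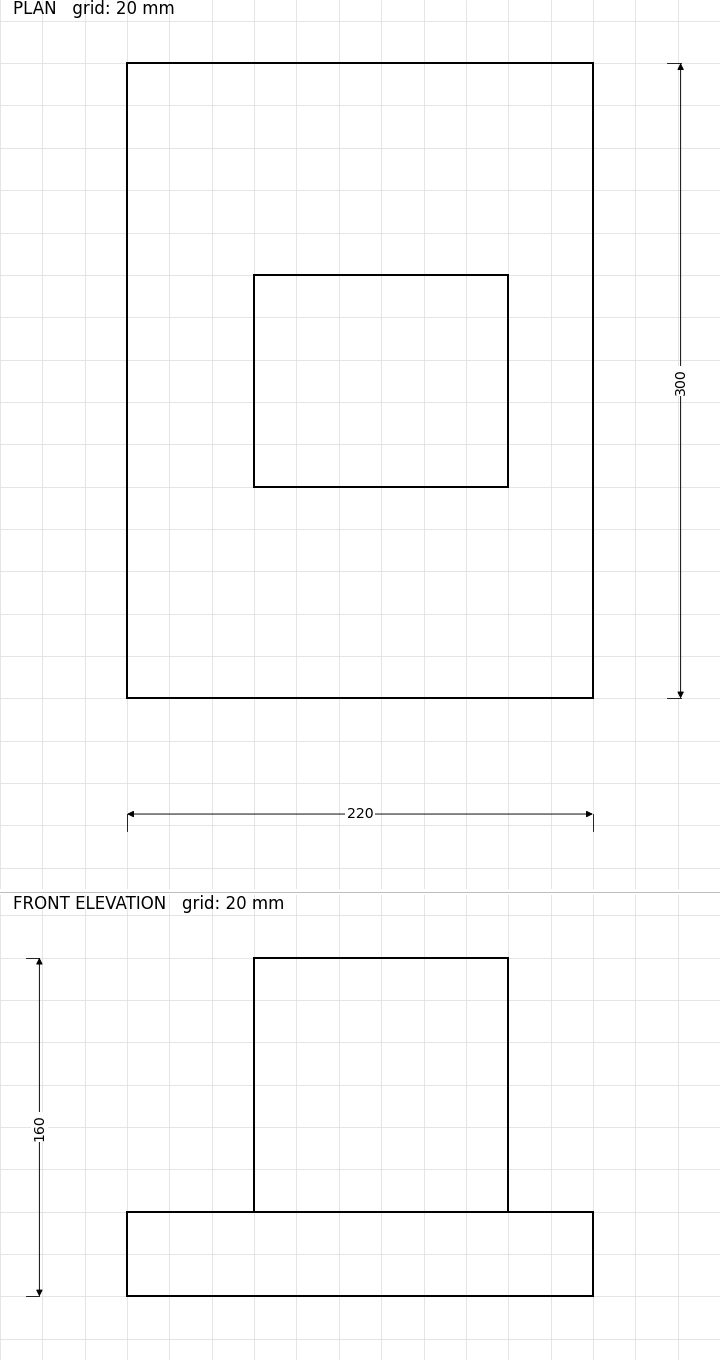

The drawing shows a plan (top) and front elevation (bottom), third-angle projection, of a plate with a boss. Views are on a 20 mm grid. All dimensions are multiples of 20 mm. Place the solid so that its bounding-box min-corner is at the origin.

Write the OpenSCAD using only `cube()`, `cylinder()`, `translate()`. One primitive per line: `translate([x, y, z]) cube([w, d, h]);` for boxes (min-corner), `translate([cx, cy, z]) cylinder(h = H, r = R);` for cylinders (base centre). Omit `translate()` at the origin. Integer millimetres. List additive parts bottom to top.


cube([220, 300, 40]);
translate([60, 100, 40]) cube([120, 100, 120]);


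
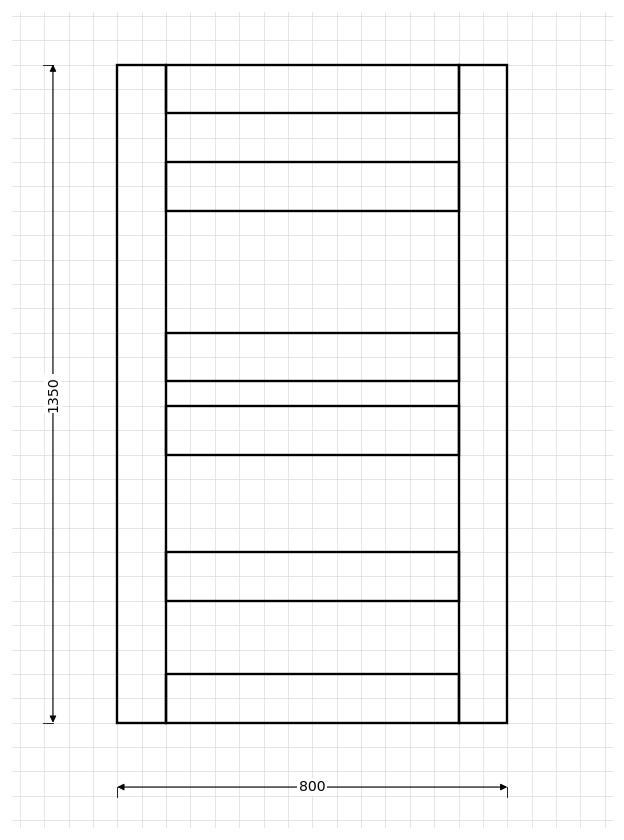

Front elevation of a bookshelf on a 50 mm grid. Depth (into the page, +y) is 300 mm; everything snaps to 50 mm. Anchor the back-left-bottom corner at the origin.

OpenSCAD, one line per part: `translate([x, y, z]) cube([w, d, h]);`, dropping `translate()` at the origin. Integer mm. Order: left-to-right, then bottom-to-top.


cube([100, 300, 1350]);
translate([100, 0, 0]) cube([600, 300, 100]);
translate([100, 0, 250]) cube([600, 300, 100]);
translate([100, 0, 550]) cube([600, 300, 100]);
translate([100, 0, 700]) cube([600, 300, 100]);
translate([100, 0, 1050]) cube([600, 300, 100]);
translate([100, 0, 1250]) cube([600, 300, 100]);
translate([700, 0, 0]) cube([100, 300, 1350]);


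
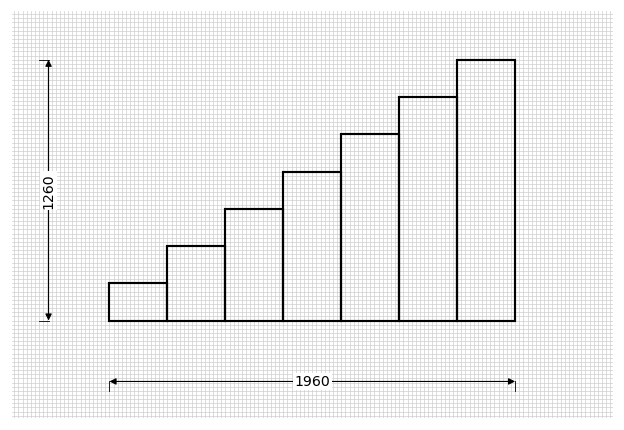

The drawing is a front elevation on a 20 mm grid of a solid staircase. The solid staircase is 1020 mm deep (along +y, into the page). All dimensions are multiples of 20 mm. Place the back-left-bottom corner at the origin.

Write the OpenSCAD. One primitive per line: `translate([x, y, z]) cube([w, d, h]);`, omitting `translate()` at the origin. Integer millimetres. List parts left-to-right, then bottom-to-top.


cube([280, 1020, 180]);
translate([280, 0, 0]) cube([280, 1020, 360]);
translate([560, 0, 0]) cube([280, 1020, 540]);
translate([840, 0, 0]) cube([280, 1020, 720]);
translate([1120, 0, 0]) cube([280, 1020, 900]);
translate([1400, 0, 0]) cube([280, 1020, 1080]);
translate([1680, 0, 0]) cube([280, 1020, 1260]);


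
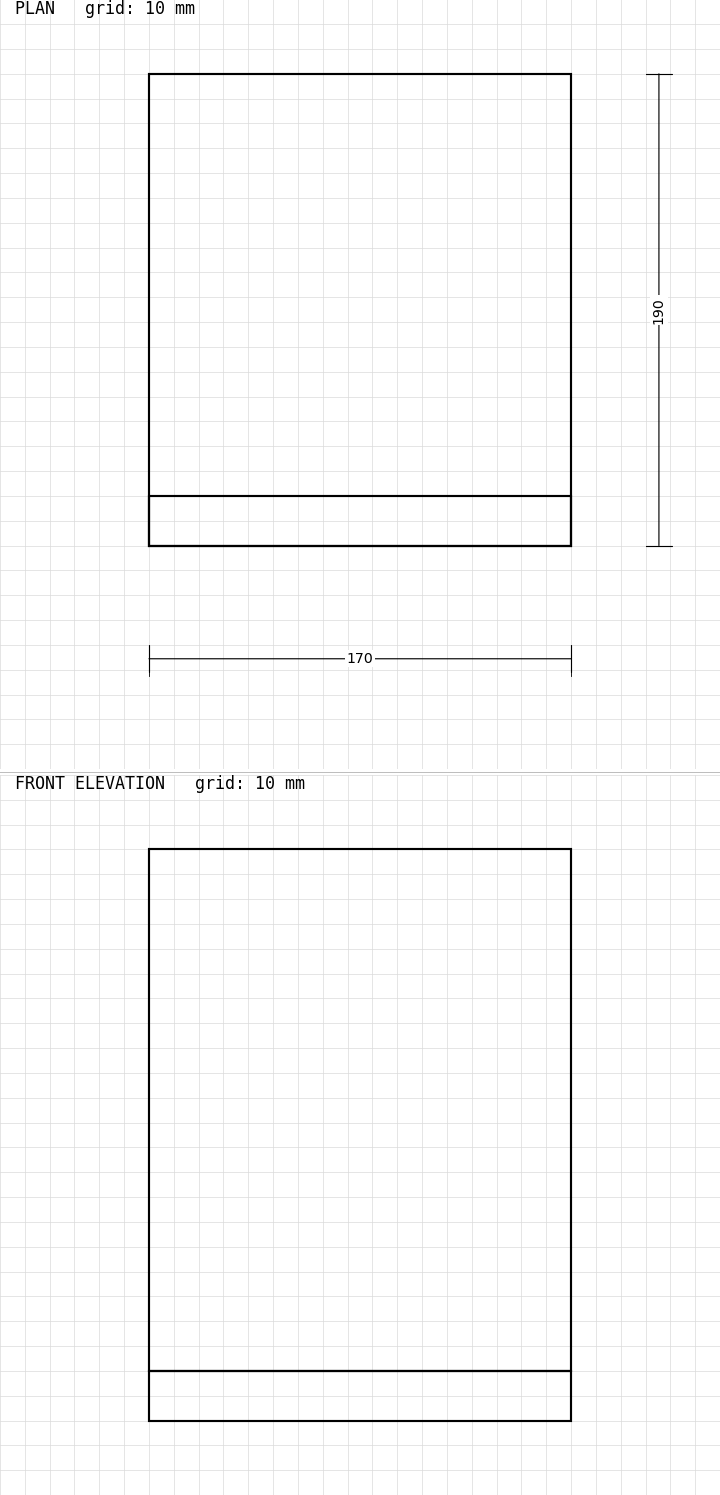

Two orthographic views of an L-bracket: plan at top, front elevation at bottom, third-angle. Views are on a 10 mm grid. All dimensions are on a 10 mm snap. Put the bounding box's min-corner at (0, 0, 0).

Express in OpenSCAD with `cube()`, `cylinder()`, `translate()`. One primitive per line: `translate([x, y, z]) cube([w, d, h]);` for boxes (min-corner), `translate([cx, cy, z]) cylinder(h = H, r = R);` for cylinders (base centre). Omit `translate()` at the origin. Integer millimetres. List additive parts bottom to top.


cube([170, 190, 20]);
translate([0, 0, 20]) cube([170, 20, 210]);
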